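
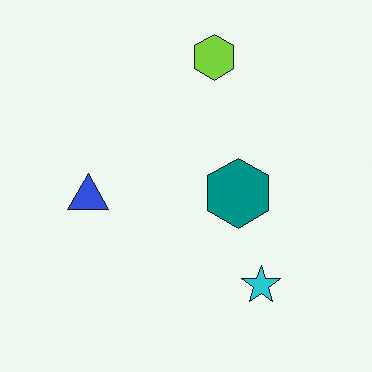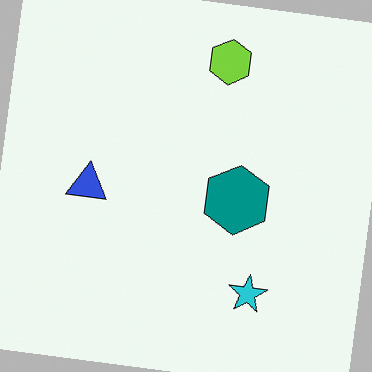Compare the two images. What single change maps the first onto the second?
It was rotated clockwise by a few degrees.

Every shape is tilted by the same angle and the image corners show triangular fill wedges — a whole-image rotation by a non-right angle.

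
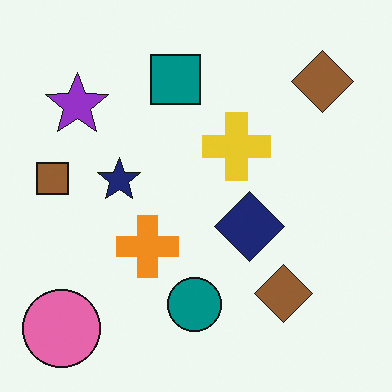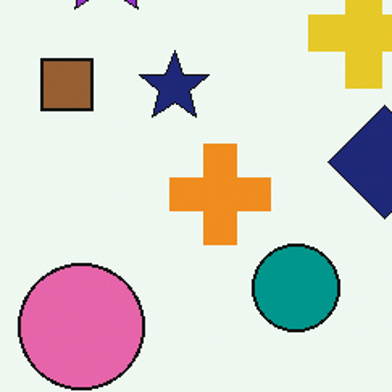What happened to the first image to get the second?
Cropped slightly and scaled back up.

The visible shapes are larger and the field of view is narrower; shapes near the original edges may be partly or wholly outside the frame — a crop-and-rescale.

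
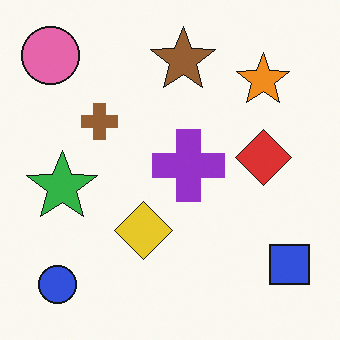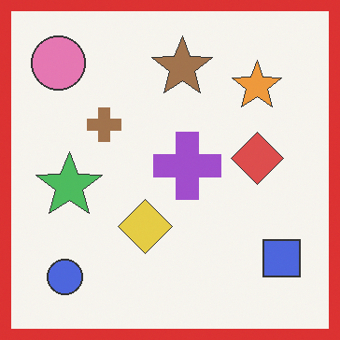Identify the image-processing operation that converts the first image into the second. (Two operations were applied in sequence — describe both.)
This is the original image given slightly reduced contrast, then framed with a red border.

Tones are pushed toward mid-grey across the whole image — a global contrast change. A solid red frame runs around the edge of the second image, with the content slightly shrunk inside it.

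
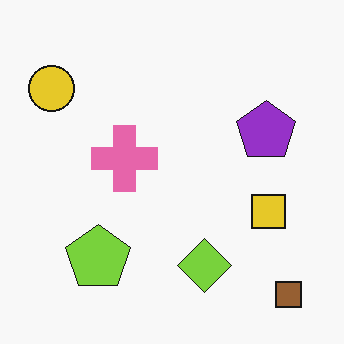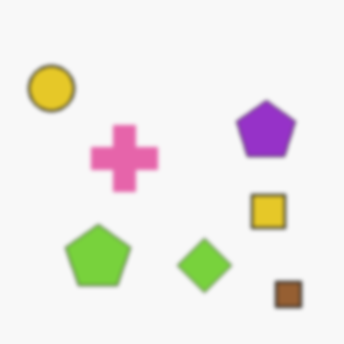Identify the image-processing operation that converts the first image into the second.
It was lightly blurred.

Shape edges and outlines are uniformly softened across the whole image.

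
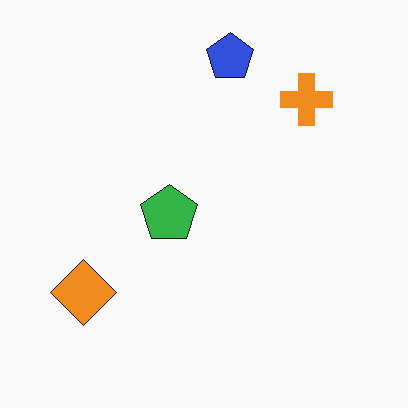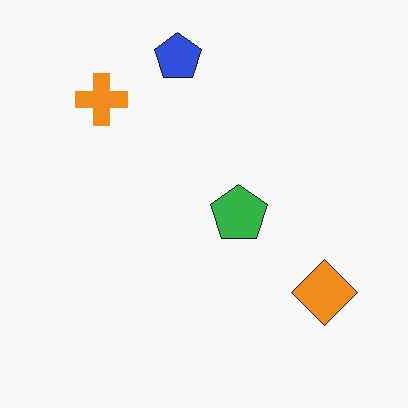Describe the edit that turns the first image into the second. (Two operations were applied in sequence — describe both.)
It was given moderate JPEG compression, then flipped horizontally (left ↔ right).

Blocky 8×8 compression artifacts appear around shape edges and the flat background shows ringing — characteristic JPEG degradation. The orange diamond is in the bottom-left of the first image and the bottom-right of the second — shapes on opposite sides of the vertical midline have swapped in a mirror flip.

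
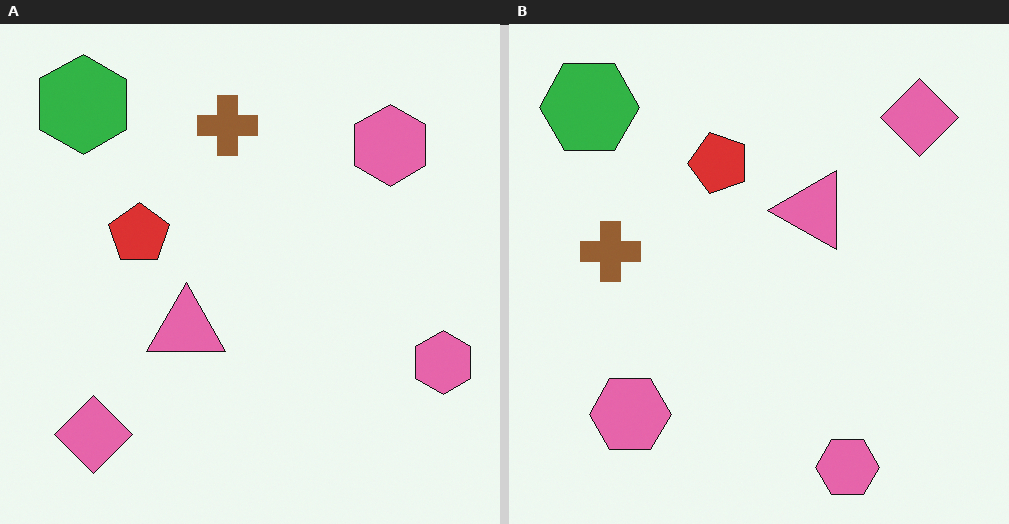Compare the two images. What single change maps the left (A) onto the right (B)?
It was transposed (reflected across the top-left ↔ bottom-right diagonal).

Shapes have swapped their row and column positions — what was in the top-right is now in the bottom-left — a diagonal reflection.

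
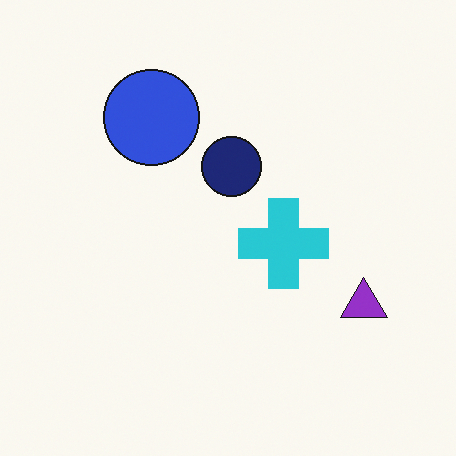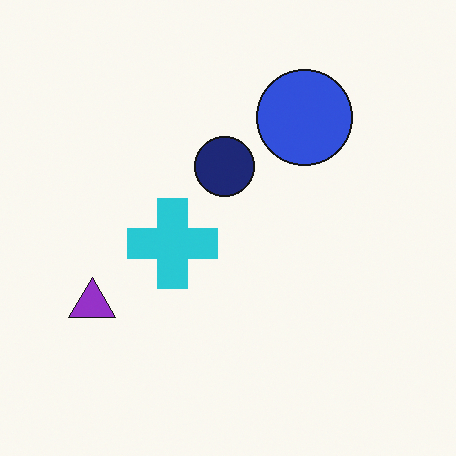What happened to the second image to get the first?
The transformation is: flipped horizontally (left ↔ right).

The purple triangle is in the left of the second image and the right of the first — shapes on opposite sides of the vertical midline have swapped in a mirror flip.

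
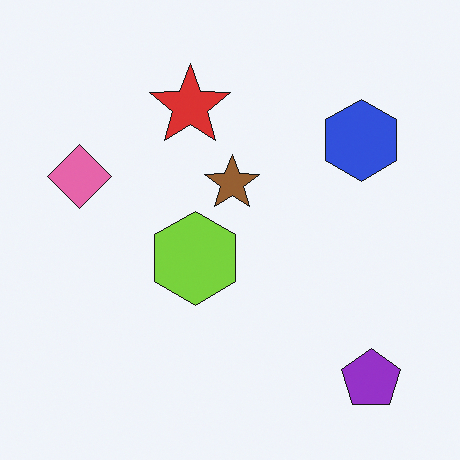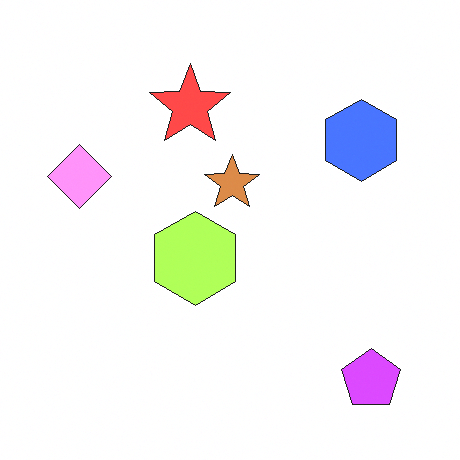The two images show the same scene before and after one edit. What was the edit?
It was substantially brightened.

Every pixel — background and shapes alike — is uniformly brightened.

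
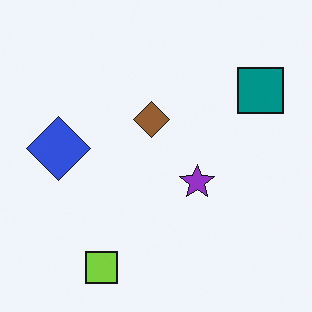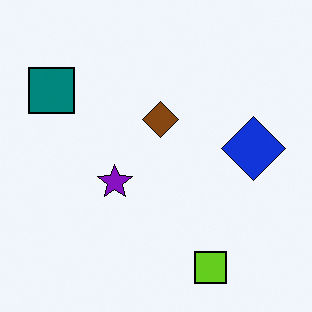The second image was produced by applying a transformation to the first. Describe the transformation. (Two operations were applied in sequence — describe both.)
It was given slightly increased contrast, then flipped horizontally (left ↔ right).

Tones are pushed away from mid-grey across the whole image — a global contrast change. The teal square is in the top-right of the first image and the top-left of the second — shapes on opposite sides of the vertical midline have swapped in a mirror flip.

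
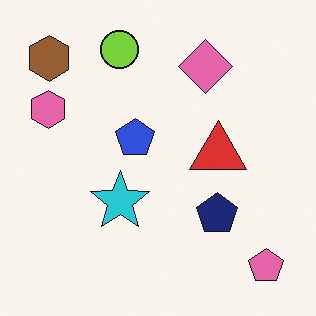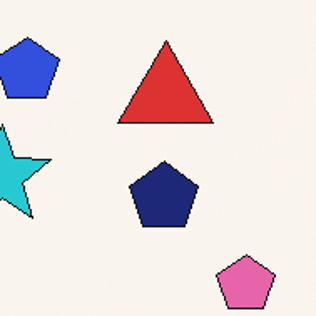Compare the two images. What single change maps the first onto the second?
The transformation is: cropped to a noticeably smaller region and rescaled.

The visible shapes are larger and the field of view is narrower; shapes near the original edges may be partly or wholly outside the frame — a crop-and-rescale.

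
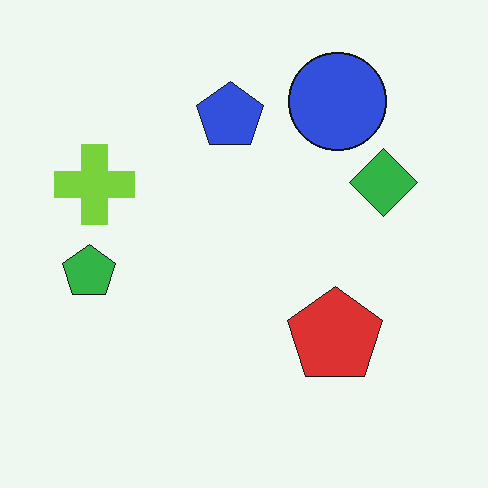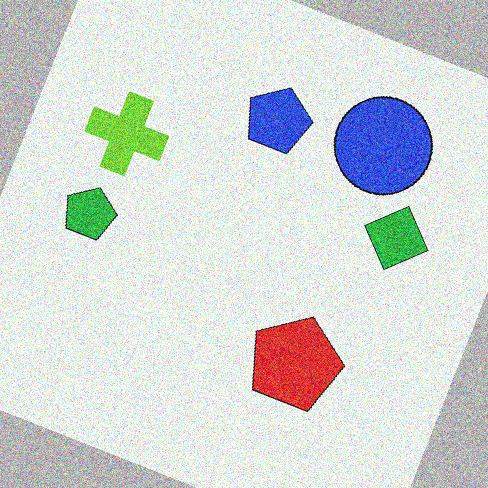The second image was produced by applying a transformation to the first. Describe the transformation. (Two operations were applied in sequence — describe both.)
The image was rotated clockwise by a moderate amount, then degraded with heavy additive noise.

Every shape is tilted by the same angle and the image corners show triangular fill wedges — a whole-image rotation by a non-right angle. Random speckle covers the whole image, including the flat background.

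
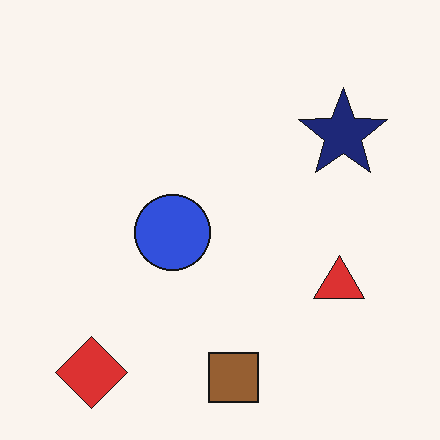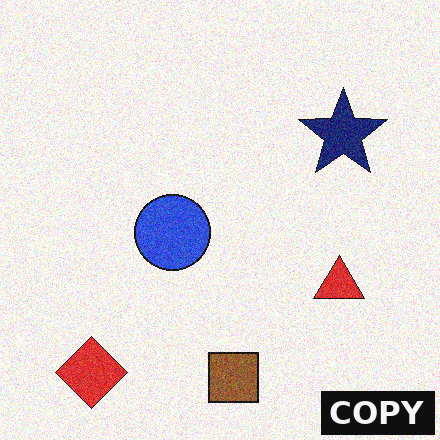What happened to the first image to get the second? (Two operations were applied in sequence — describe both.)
Degraded with visible gaussian noise, then watermarked with the text "COPY" in the lower-right corner.

Random speckle covers the whole image, including the flat background. A dark label reading "COPY" appears in the lower-right corner.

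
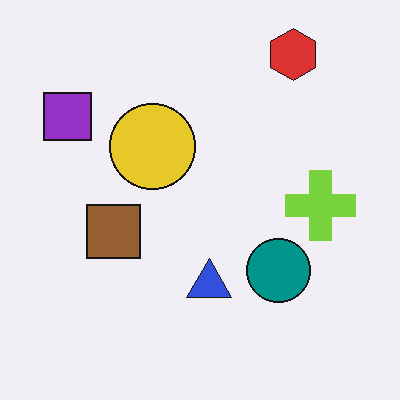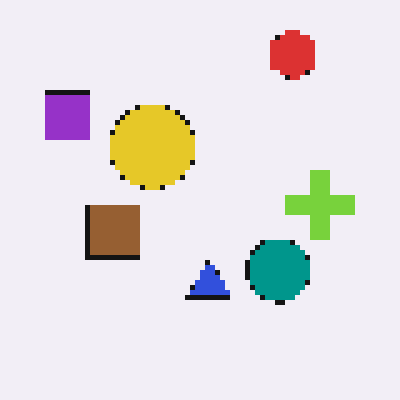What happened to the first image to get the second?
It was lightly pixelated (a mild mosaic effect).

Shapes are reduced to large square blocks; fine edges and outlines are lost — a downscale-then-upscale (mosaic) effect.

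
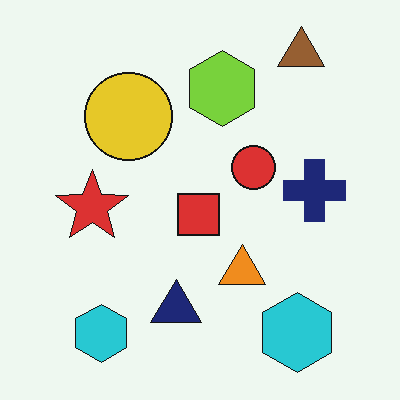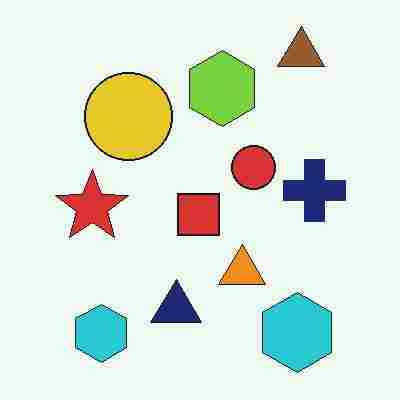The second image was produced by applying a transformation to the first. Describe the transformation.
It was degraded with heavy JPEG compression.

Blocky 8×8 compression artifacts appear around shape edges and the flat background shows ringing — characteristic JPEG degradation.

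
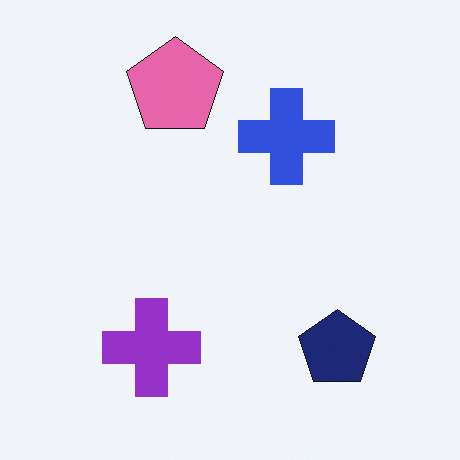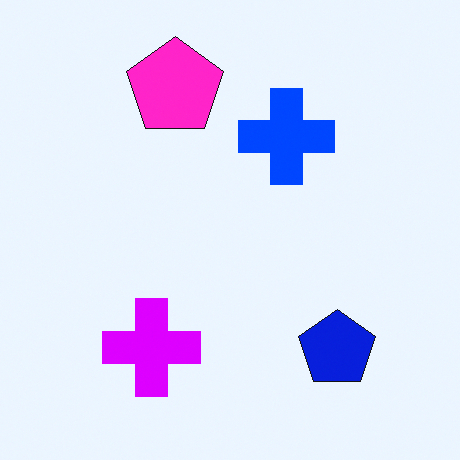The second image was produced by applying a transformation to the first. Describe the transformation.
This is the original image made much more vivid (saturation change).

All colors are more vivid — a global saturation change.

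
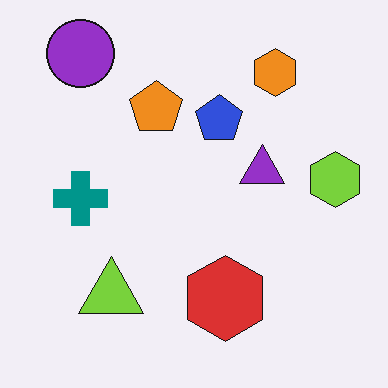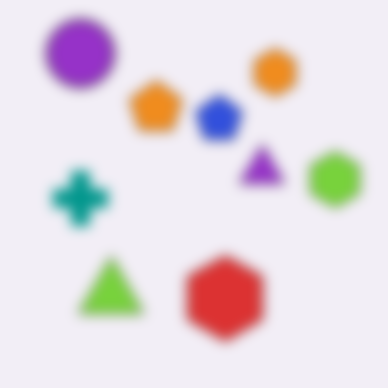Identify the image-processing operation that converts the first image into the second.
The image was heavily blurred.

Shape edges and outlines are uniformly softened across the whole image.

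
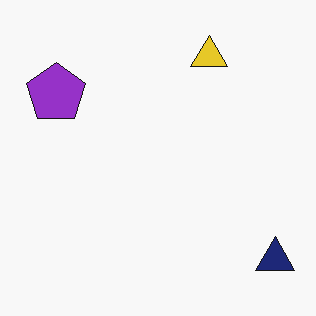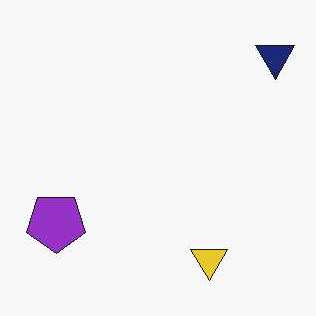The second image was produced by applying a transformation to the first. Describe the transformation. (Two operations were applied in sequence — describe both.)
The image was JPEG-compressed with visible artifacts, then flipped vertically (top ↔ bottom).

Blocky 8×8 compression artifacts appear around shape edges and the flat background shows ringing — characteristic JPEG degradation. The yellow triangle is in the top of the first image and the bottom of the second — shapes on opposite sides of the horizontal midline have swapped in a mirror flip.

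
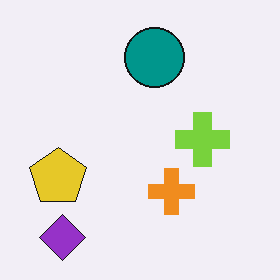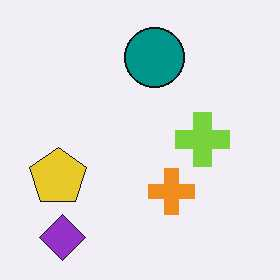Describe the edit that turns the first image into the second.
It was given moderate JPEG compression.

Blocky 8×8 compression artifacts appear around shape edges and the flat background shows ringing — characteristic JPEG degradation.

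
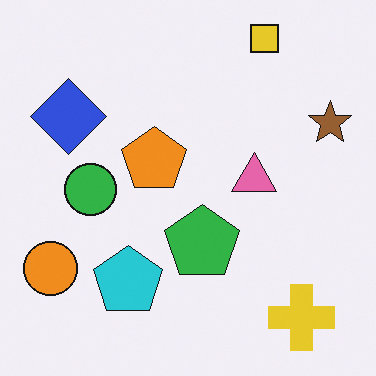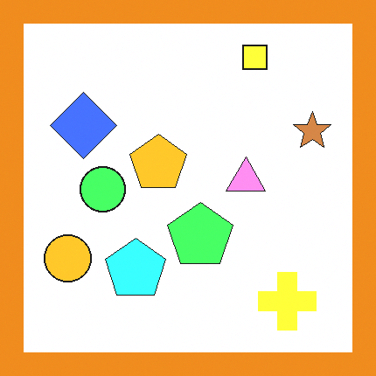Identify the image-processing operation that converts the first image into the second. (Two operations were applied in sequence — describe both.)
The transformation is: substantially brightened, then framed with a orange border.

Every pixel — background and shapes alike — is uniformly brightened. A solid orange frame runs around the edge of the second image, with the content slightly shrunk inside it.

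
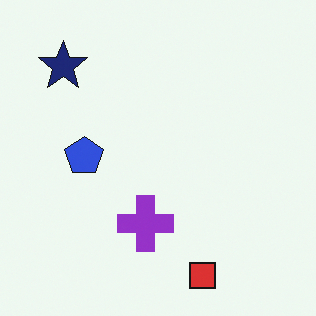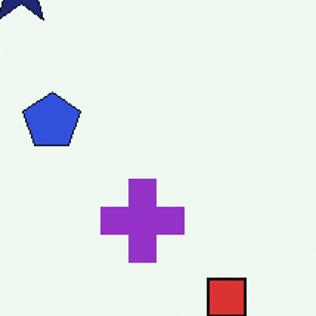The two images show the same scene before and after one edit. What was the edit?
Cropped slightly and scaled back up.

The visible shapes are larger and the field of view is narrower; shapes near the original edges may be partly or wholly outside the frame — a crop-and-rescale.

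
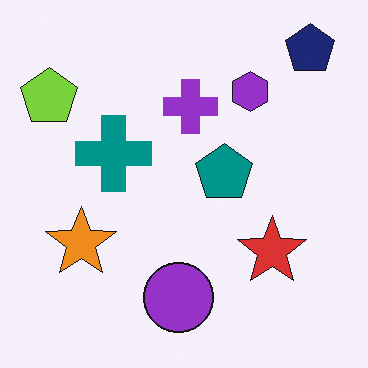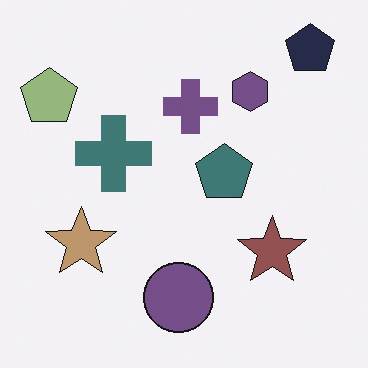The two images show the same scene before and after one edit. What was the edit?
The transformation is: made much more muted (saturation change).

All colors are more muted and greyish — a global saturation change.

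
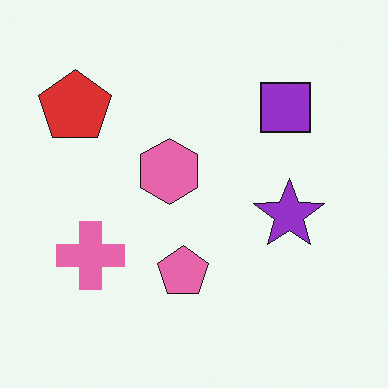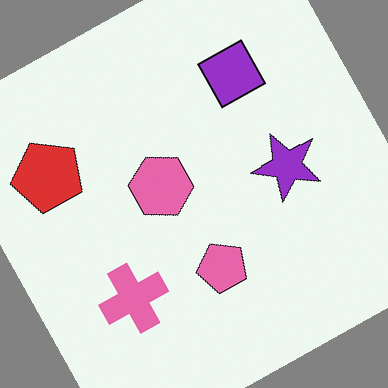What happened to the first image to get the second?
The second image is the first rotated counter-clockwise by a moderate amount.

Every shape is tilted by the same angle and the image corners show triangular fill wedges — a whole-image rotation by a non-right angle.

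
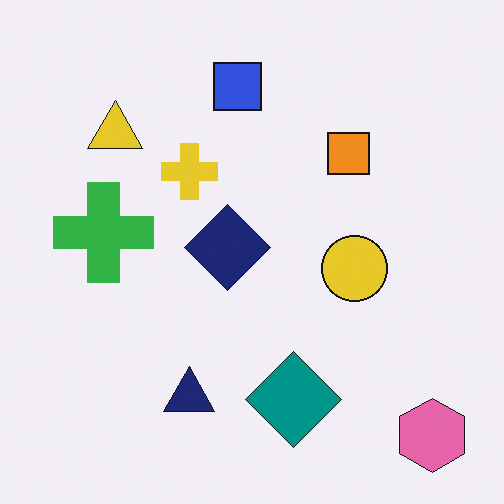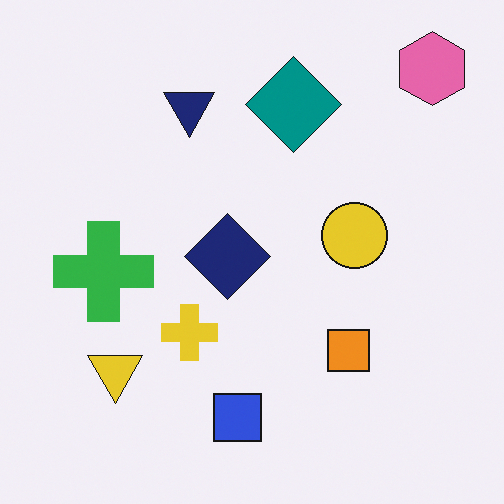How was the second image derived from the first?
The second image is the first flipped vertically (top ↔ bottom).

The pink hexagon is in the bottom-right of the first image and the top-right of the second — shapes on opposite sides of the horizontal midline have swapped in a mirror flip.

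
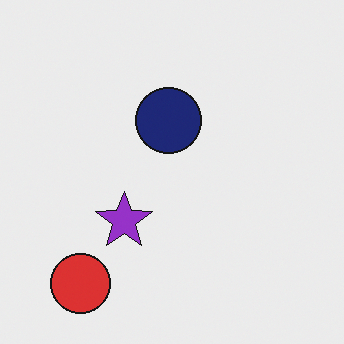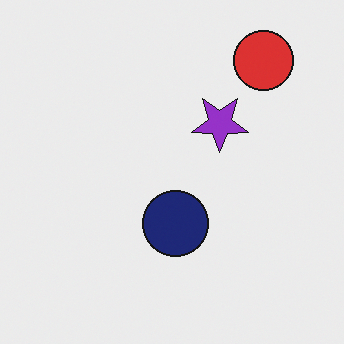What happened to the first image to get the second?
It was rotated 180°.

The red circle sits in the bottom-left of the first image and the top-right of the second — consistent with a whole-image 180° rotation.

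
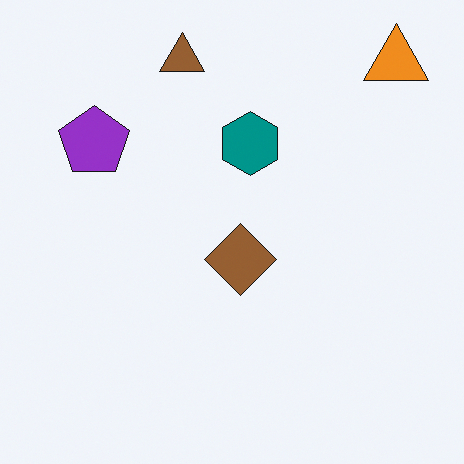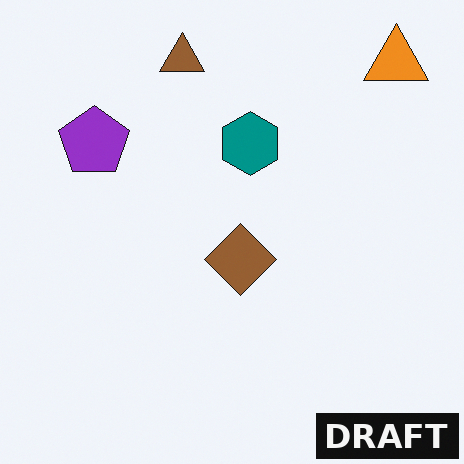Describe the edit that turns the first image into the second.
The transformation is: watermarked with the text "DRAFT" in the lower-right corner.

A dark label reading "DRAFT" appears in the lower-right corner.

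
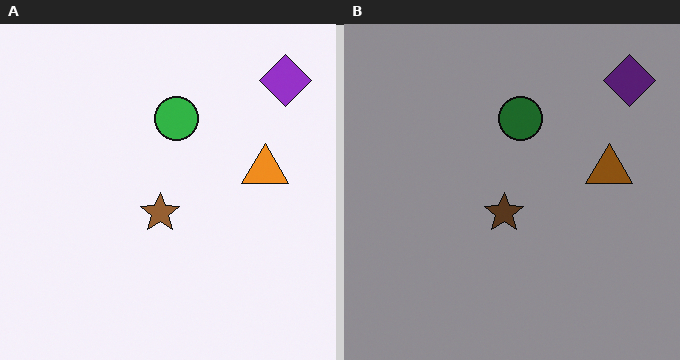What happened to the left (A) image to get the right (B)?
It was substantially darkened.

Every pixel — background and shapes alike — is uniformly darkened.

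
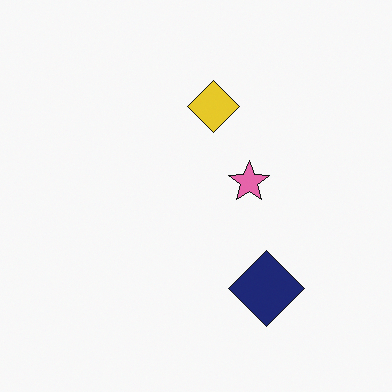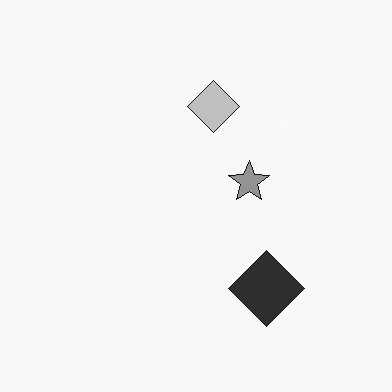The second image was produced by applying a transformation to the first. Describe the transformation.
It was converted to grayscale.

All color is removed — every shape is now a shade of grey.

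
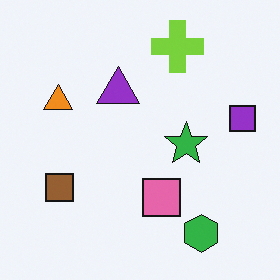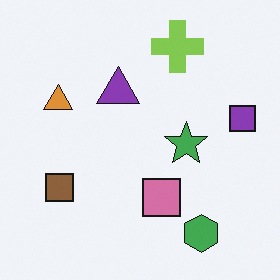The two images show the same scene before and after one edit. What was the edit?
The second image is the first slightly desaturated.

All colors are more muted and greyish — a global saturation change.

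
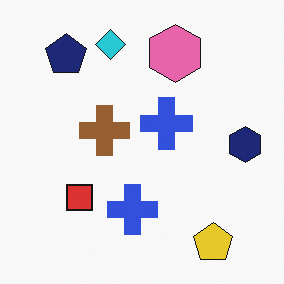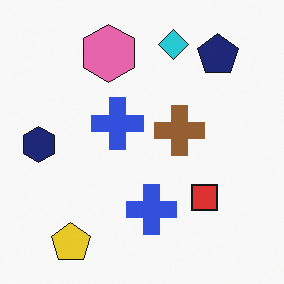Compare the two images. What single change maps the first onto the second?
It was flipped horizontally (left ↔ right).

The navy hexagon is in the right of the first image and the left of the second — shapes on opposite sides of the vertical midline have swapped in a mirror flip.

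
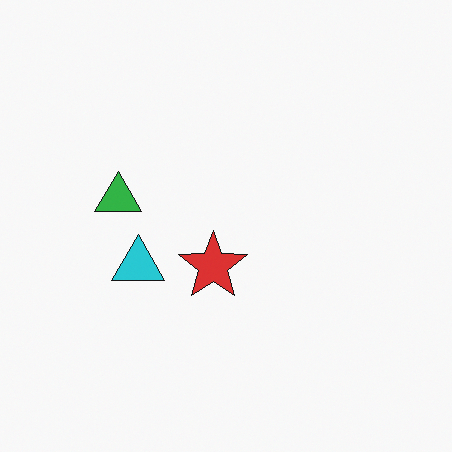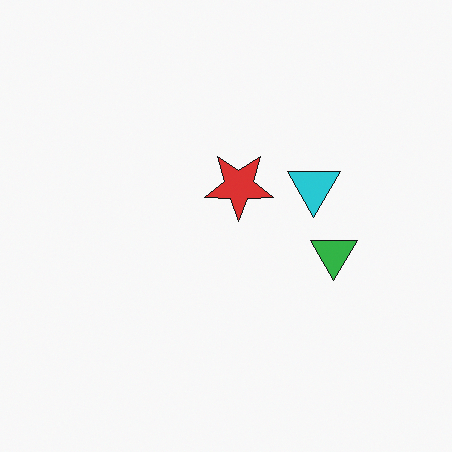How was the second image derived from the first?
The transformation is: rotated 180°.

The green triangle sits in the left of the first image and the right of the second — consistent with a whole-image 180° rotation.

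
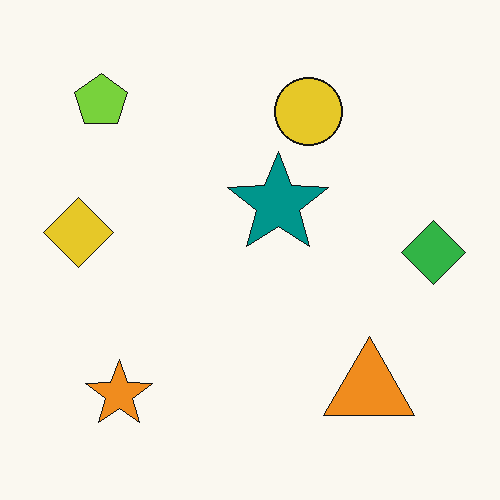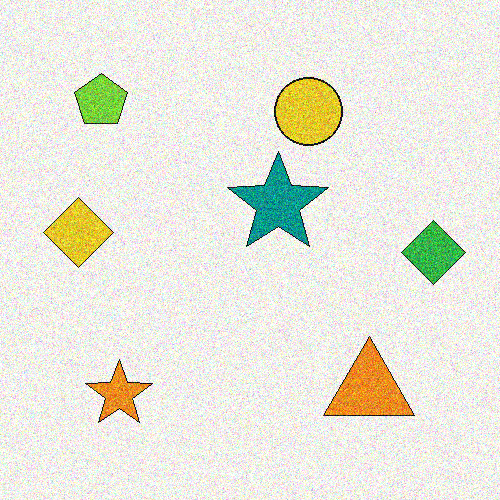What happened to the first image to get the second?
This is the original image degraded with strong gaussian noise.

Random speckle covers the whole image, including the flat background.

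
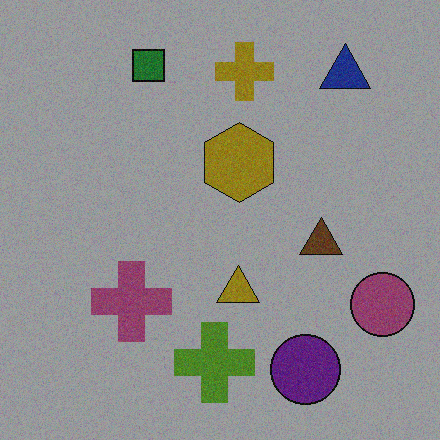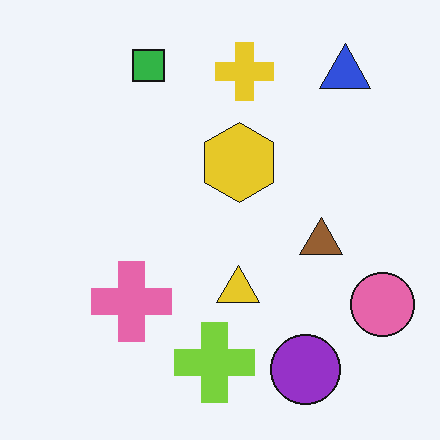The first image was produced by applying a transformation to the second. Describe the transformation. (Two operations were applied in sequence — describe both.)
The first image is the second degraded with visible gaussian noise, then darkened a lot.

Random speckle covers the whole image, including the flat background. Every pixel — background and shapes alike — is uniformly darkened.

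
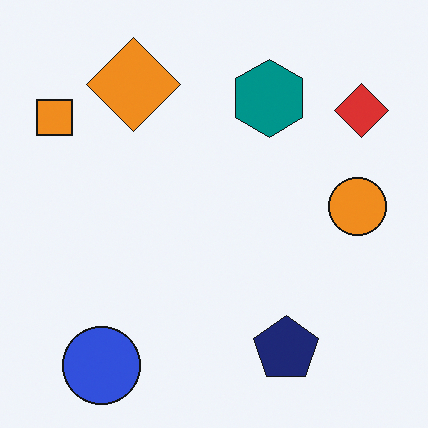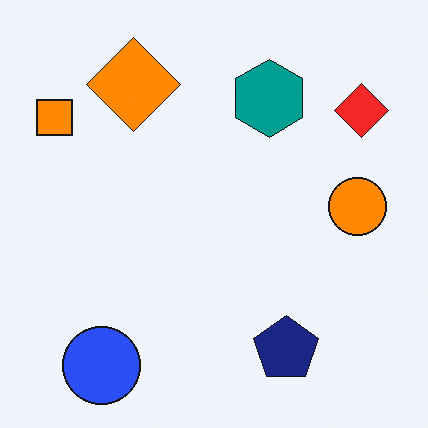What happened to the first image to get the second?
Slightly oversaturated.

All colors are more vivid — a global saturation change.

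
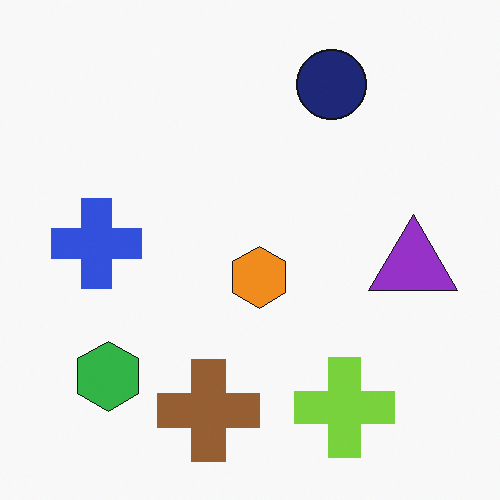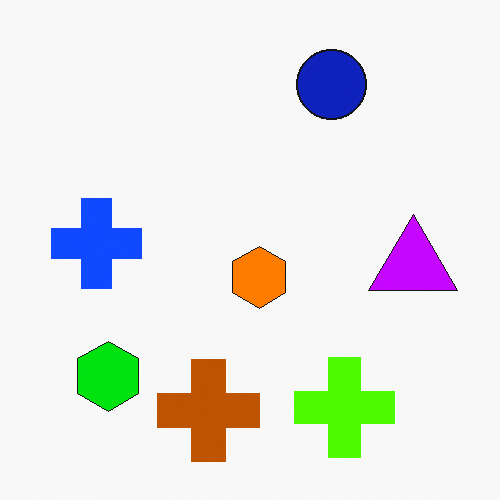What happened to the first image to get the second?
It was made much more vivid (saturation change).

All colors are more vivid — a global saturation change.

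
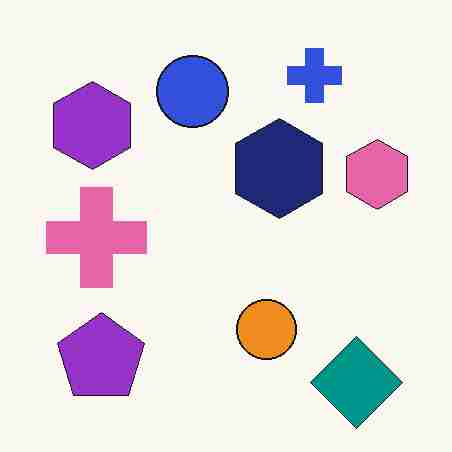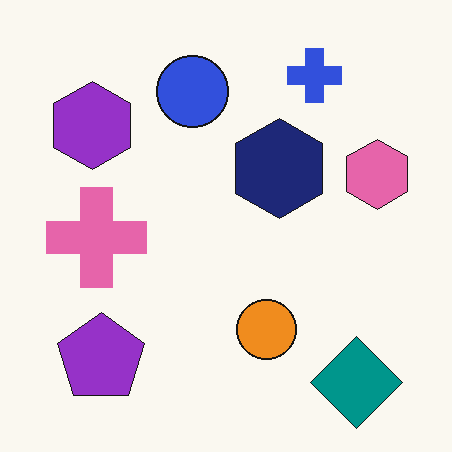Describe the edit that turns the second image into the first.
The image was degraded with heavy JPEG compression.

Blocky 8×8 compression artifacts appear around shape edges and the flat background shows ringing — characteristic JPEG degradation.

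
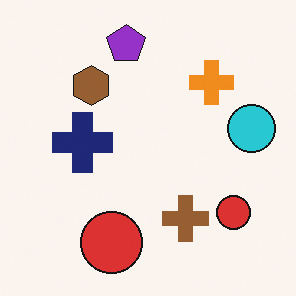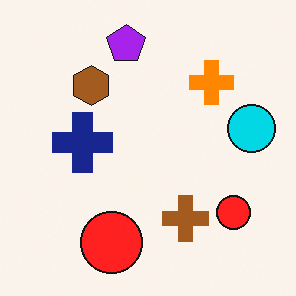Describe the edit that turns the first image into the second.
This is the original image slightly oversaturated.

All colors are more vivid — a global saturation change.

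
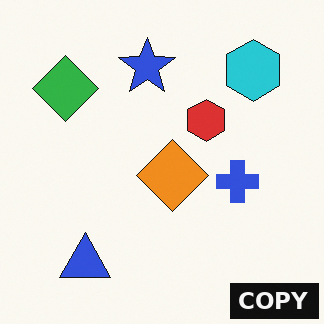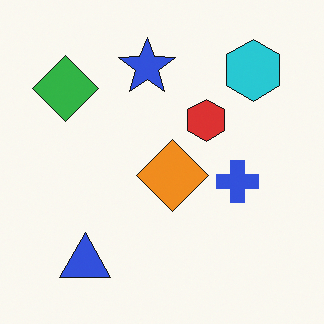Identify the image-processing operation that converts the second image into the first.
It was watermarked with the text "COPY" in the lower-right corner.

A dark label reading "COPY" appears in the lower-right corner.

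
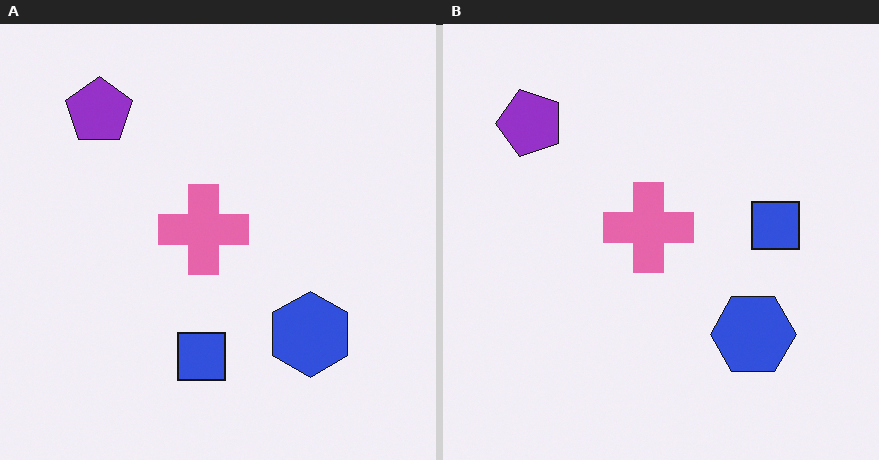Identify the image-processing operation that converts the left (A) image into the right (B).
The transformation is: transposed (reflected across the top-left ↔ bottom-right diagonal).

Shapes have swapped their row and column positions — what was in the top-right is now in the bottom-left — a diagonal reflection.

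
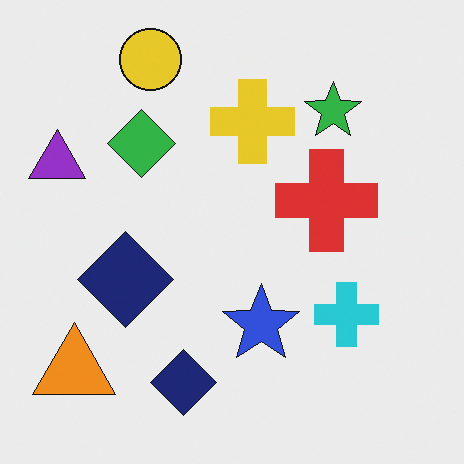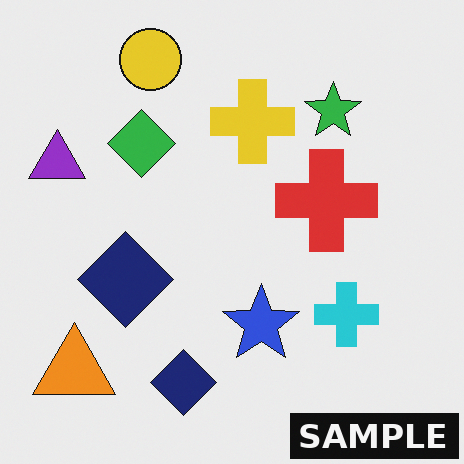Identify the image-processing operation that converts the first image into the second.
Watermarked with the text "SAMPLE" in the lower-right corner.

A dark label reading "SAMPLE" appears in the lower-right corner.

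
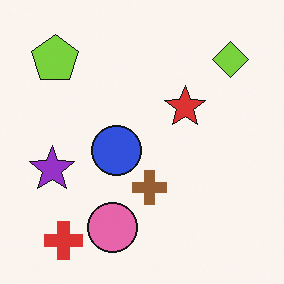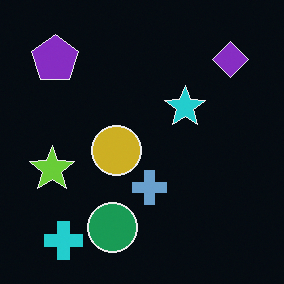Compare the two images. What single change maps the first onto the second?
It was color-inverted (negative).

The light background has become dark and every shape's color is its complement — a photographic negative.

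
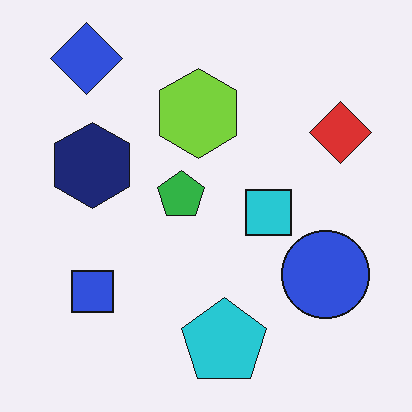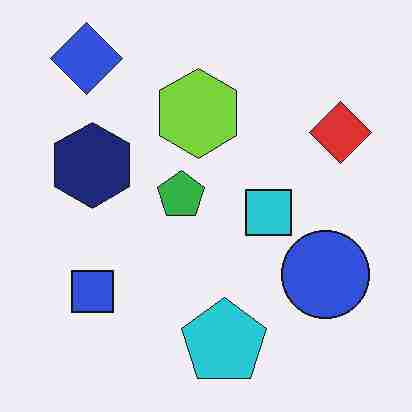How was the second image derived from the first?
This is the original image heavily JPEG-compressed with obvious blocking artifacts.

Blocky 8×8 compression artifacts appear around shape edges and the flat background shows ringing — characteristic JPEG degradation.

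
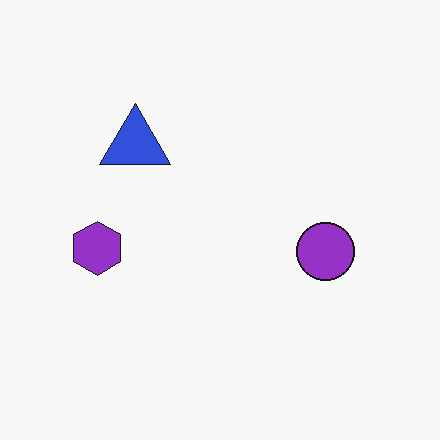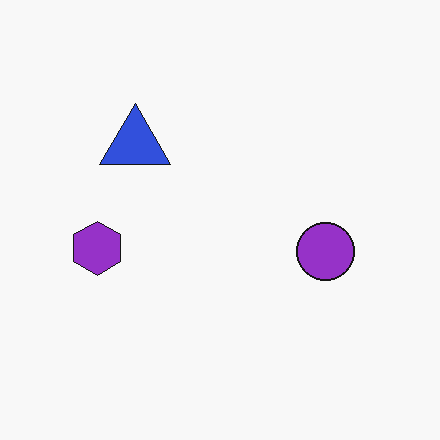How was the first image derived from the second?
The first image is the second given moderate JPEG compression.

Blocky 8×8 compression artifacts appear around shape edges and the flat background shows ringing — characteristic JPEG degradation.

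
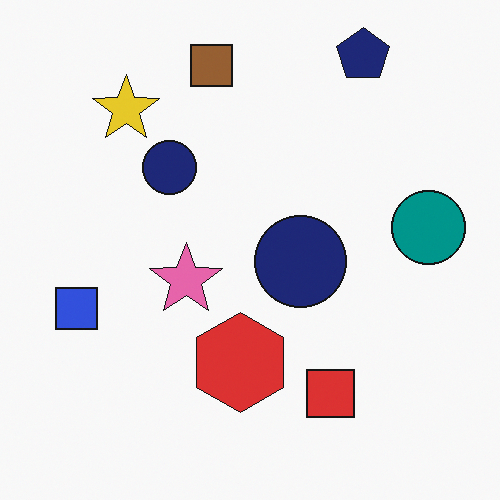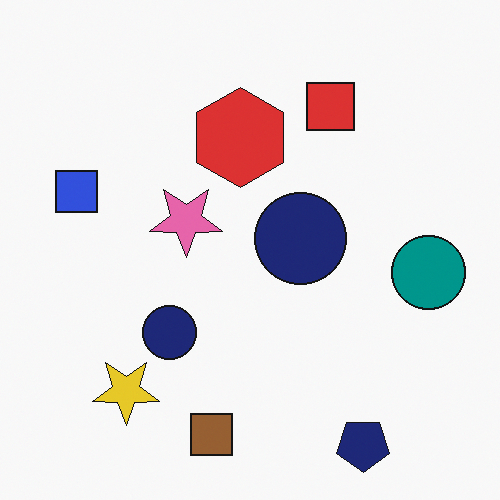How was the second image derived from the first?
The image was flipped vertically (top ↔ bottom).

The navy pentagon is in the top-right of the first image and the bottom-right of the second — shapes on opposite sides of the horizontal midline have swapped in a mirror flip.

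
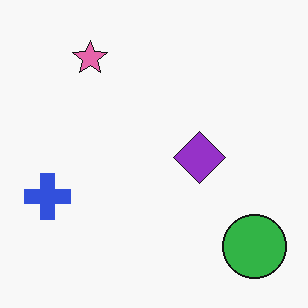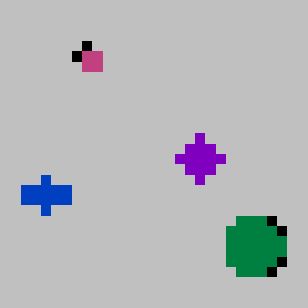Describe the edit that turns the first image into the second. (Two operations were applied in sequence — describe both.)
This is the original image heavily pixelated into large blocks, then aggressively posterized.

Shapes are reduced to large square blocks; fine edges and outlines are lost — a downscale-then-upscale (mosaic) effect. Each flat color has snapped to a coarser quantized level — most visibly, the near-white background has dropped to a flat grey.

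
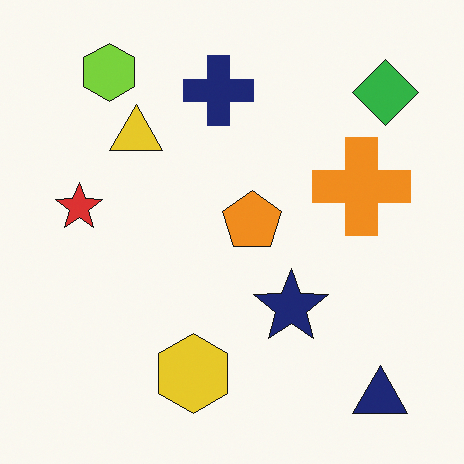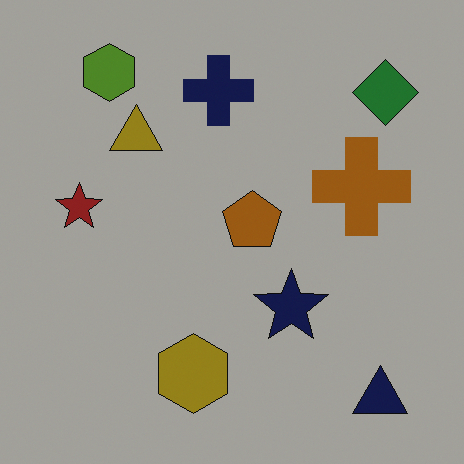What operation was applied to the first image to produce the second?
The image was substantially darkened.

Every pixel — background and shapes alike — is uniformly darkened.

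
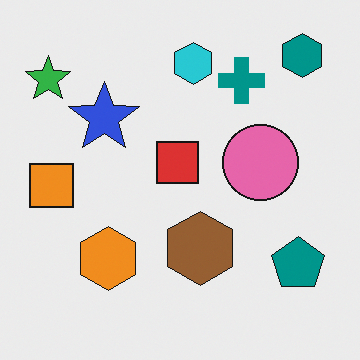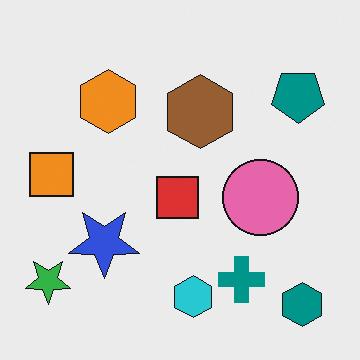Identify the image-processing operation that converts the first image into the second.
Flipped vertically (top ↔ bottom).

The teal hexagon is in the top-right of the first image and the bottom-right of the second — shapes on opposite sides of the horizontal midline have swapped in a mirror flip.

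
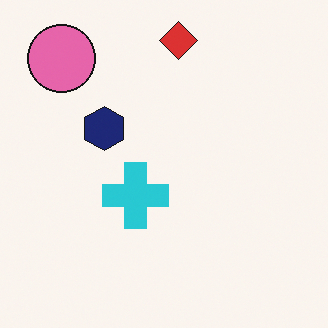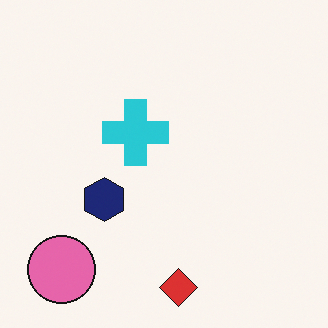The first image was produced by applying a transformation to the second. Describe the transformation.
The image was flipped vertically (top ↔ bottom).

The red diamond is in the bottom of the second image and the top of the first — shapes on opposite sides of the horizontal midline have swapped in a mirror flip.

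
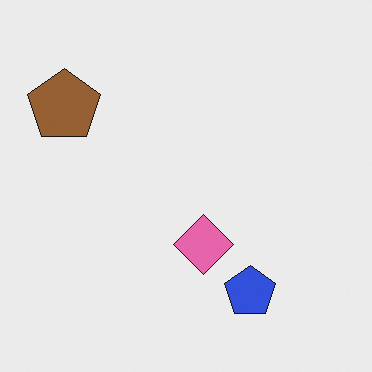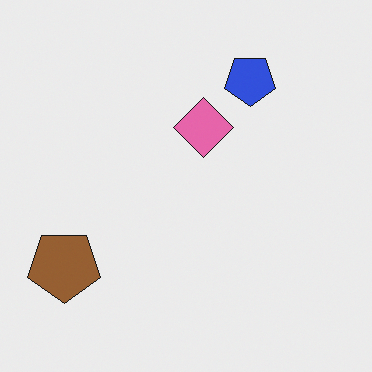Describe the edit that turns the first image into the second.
The second image is the first flipped vertically (top ↔ bottom).

The blue pentagon is in the bottom-right of the first image and the top-right of the second — shapes on opposite sides of the horizontal midline have swapped in a mirror flip.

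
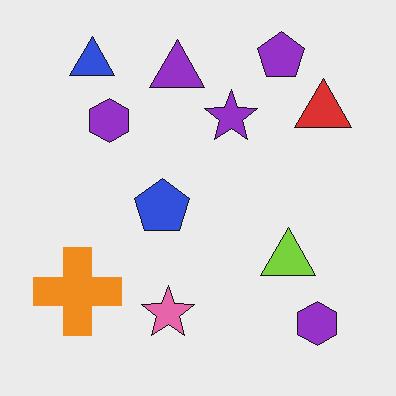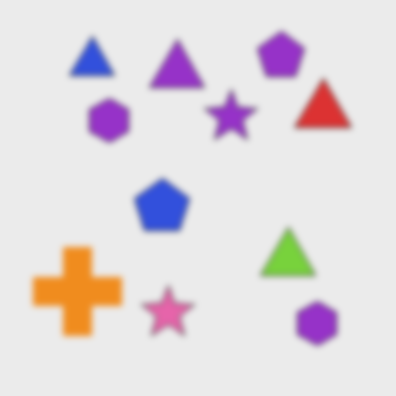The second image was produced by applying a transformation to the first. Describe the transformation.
It was moderately blurred.

Shape edges and outlines are uniformly softened across the whole image.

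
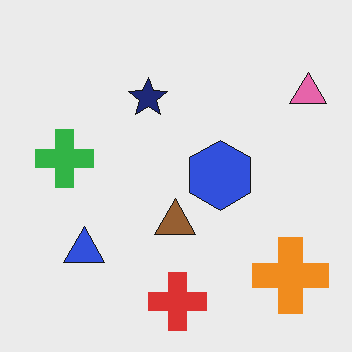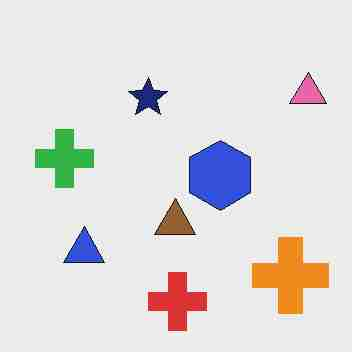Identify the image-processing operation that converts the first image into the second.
Heavily JPEG-compressed with obvious blocking artifacts.

Blocky 8×8 compression artifacts appear around shape edges and the flat background shows ringing — characteristic JPEG degradation.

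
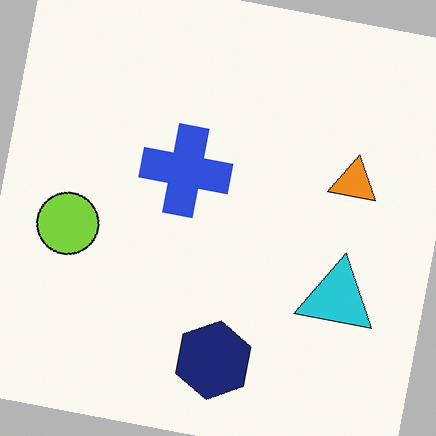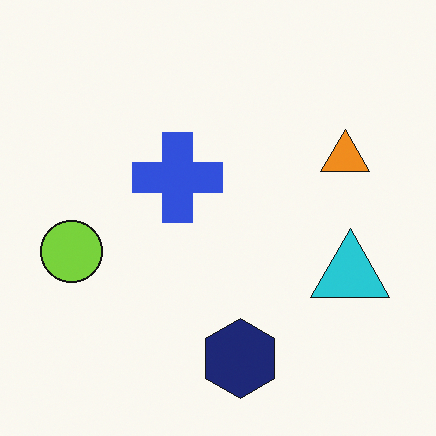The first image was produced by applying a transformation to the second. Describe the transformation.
The first image is the second rotated clockwise by a few degrees.

Every shape is tilted by the same angle and the image corners show triangular fill wedges — a whole-image rotation by a non-right angle.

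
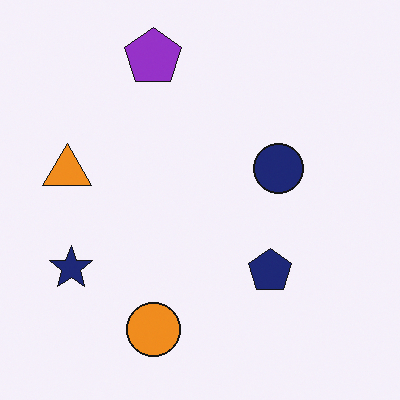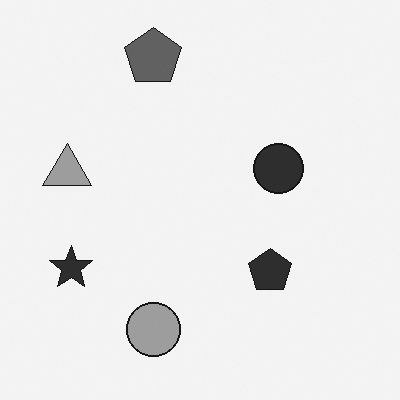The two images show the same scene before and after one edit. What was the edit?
This is the original image converted to grayscale.

All color is removed — every shape is now a shade of grey.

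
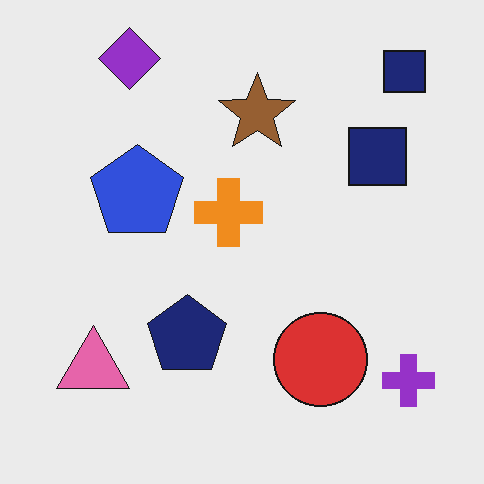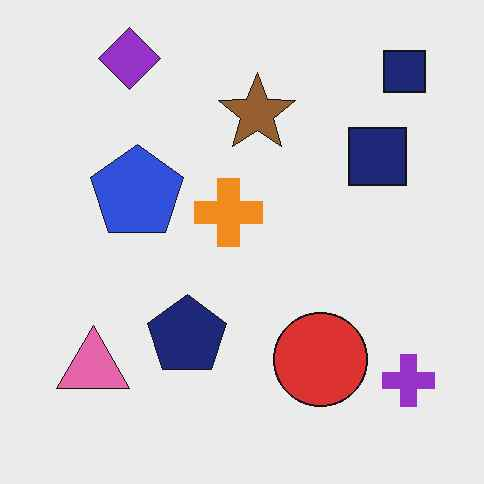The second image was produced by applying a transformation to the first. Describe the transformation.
JPEG-compressed with visible artifacts.

Blocky 8×8 compression artifacts appear around shape edges and the flat background shows ringing — characteristic JPEG degradation.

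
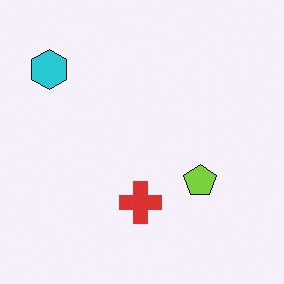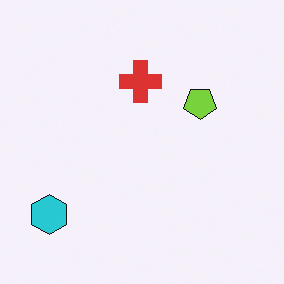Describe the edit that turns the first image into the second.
The second image is the first flipped vertically (top ↔ bottom).

The cyan hexagon is in the top-left of the first image and the bottom-left of the second — shapes on opposite sides of the horizontal midline have swapped in a mirror flip.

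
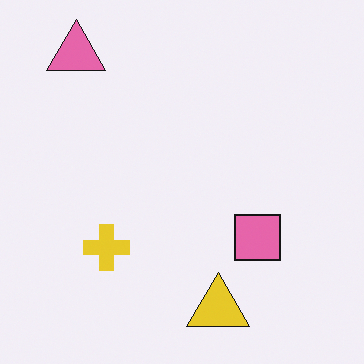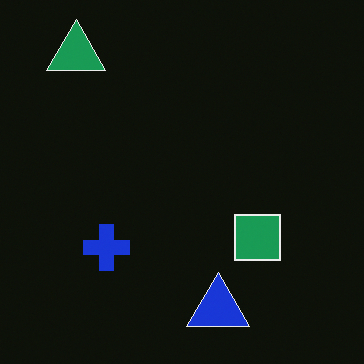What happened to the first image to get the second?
The second image is the first color-inverted (negative).

The light background has become dark and every shape's color is its complement — a photographic negative.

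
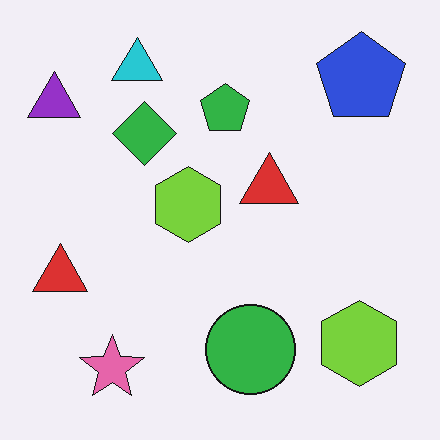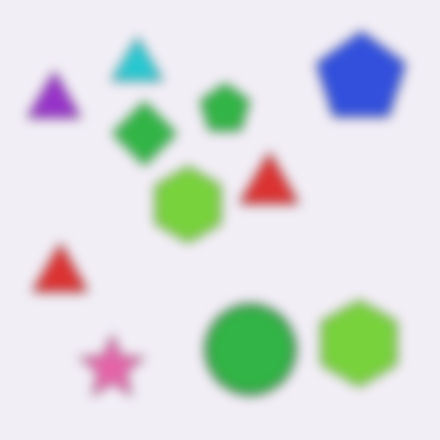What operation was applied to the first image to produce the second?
It was strongly gaussian-blurred.

Shape edges and outlines are uniformly softened across the whole image.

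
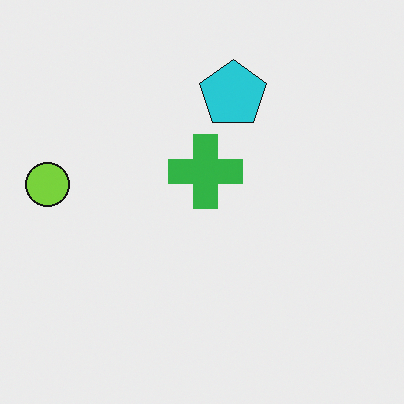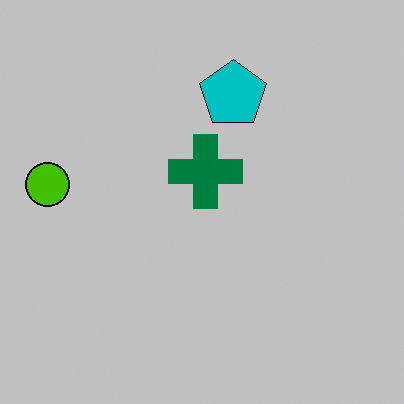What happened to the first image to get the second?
This is the original image heavily posterized to just a handful of flat colors.

Each flat color has snapped to a coarser quantized level — most visibly, the near-white background has dropped to a flat grey.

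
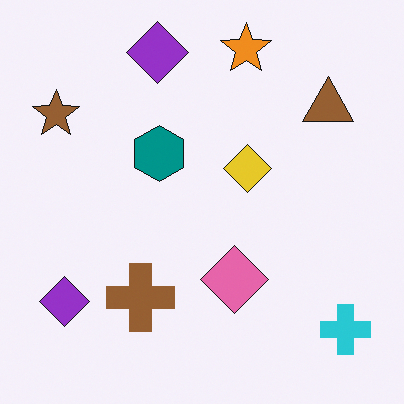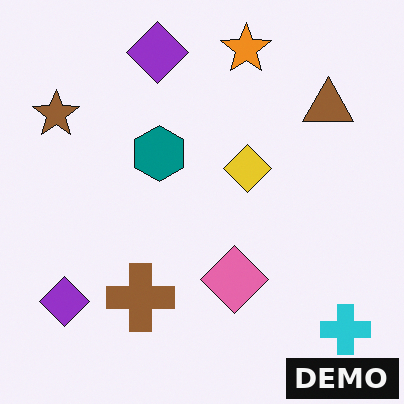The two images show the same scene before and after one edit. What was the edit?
The second image is the first watermarked with the text "DEMO" in the lower-right corner.

A dark label reading "DEMO" appears in the lower-right corner.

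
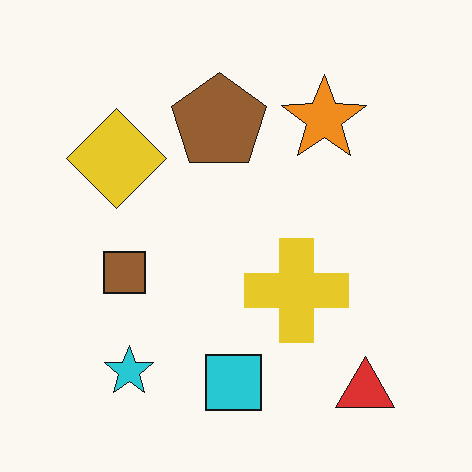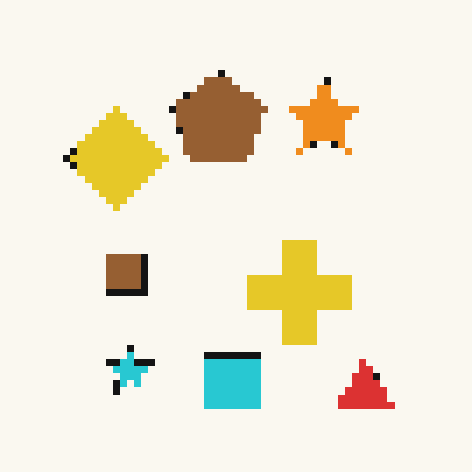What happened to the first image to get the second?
This is the original image moderately pixelated.

Shapes are reduced to large square blocks; fine edges and outlines are lost — a downscale-then-upscale (mosaic) effect.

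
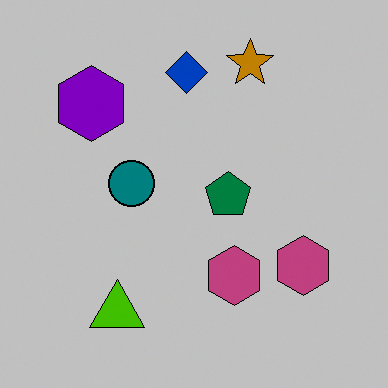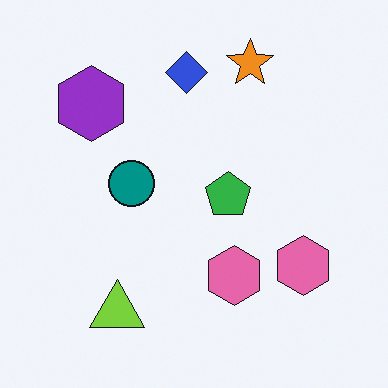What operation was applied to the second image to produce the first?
This is the original image aggressively posterized.

Each flat color has snapped to a coarser quantized level — most visibly, the near-white background has dropped to a flat grey.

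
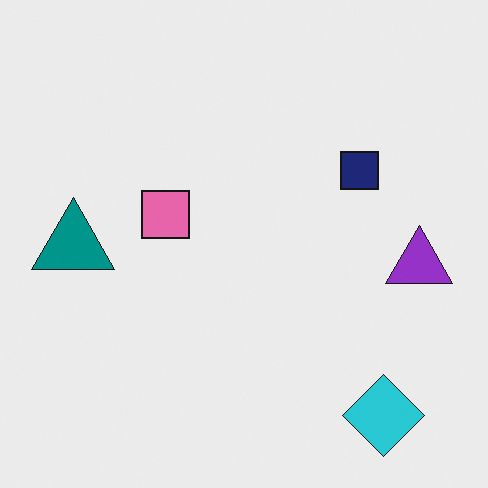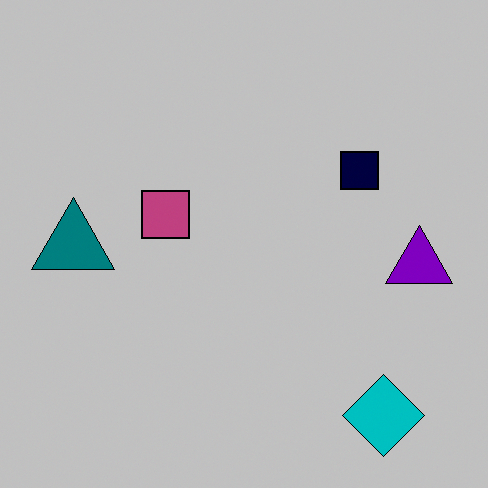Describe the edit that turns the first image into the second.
The image was heavily posterized to just a handful of flat colors.

Each flat color has snapped to a coarser quantized level — most visibly, the near-white background has dropped to a flat grey.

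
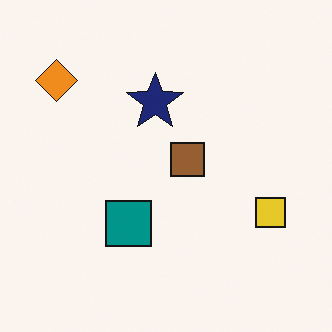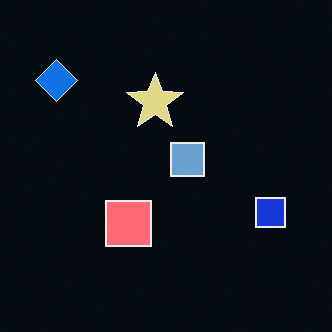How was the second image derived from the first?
Color-inverted (negative).

The light background has become dark and every shape's color is its complement — a photographic negative.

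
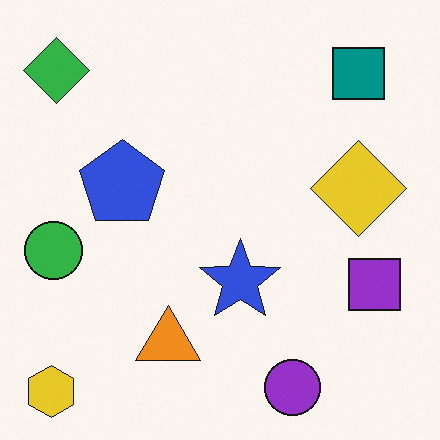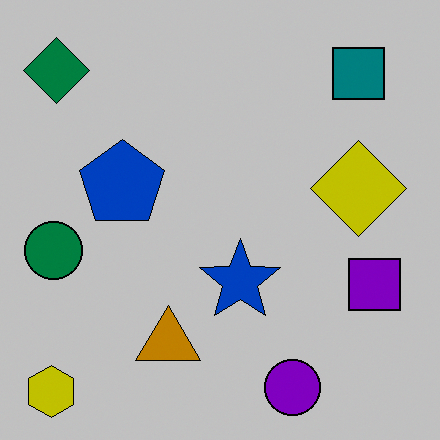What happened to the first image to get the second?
The second image is the first heavily posterized to just a handful of flat colors.

Each flat color has snapped to a coarser quantized level — most visibly, the near-white background has dropped to a flat grey.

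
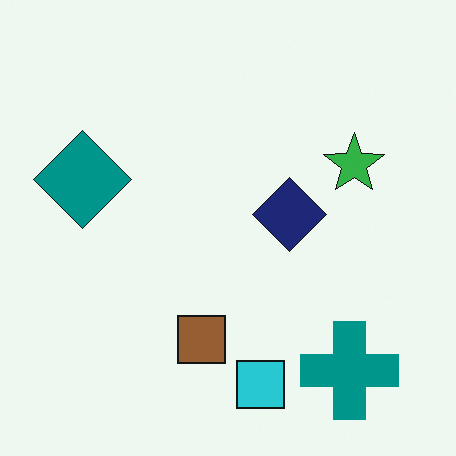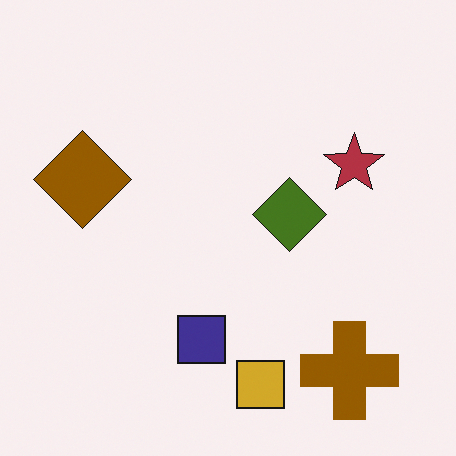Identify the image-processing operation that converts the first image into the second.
It was hue-shifted by a large amount.

Every shape's color has rotated by the same amount around the hue wheel — a uniform hue shift.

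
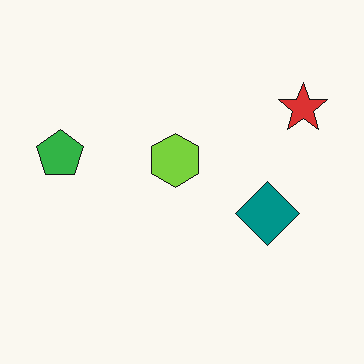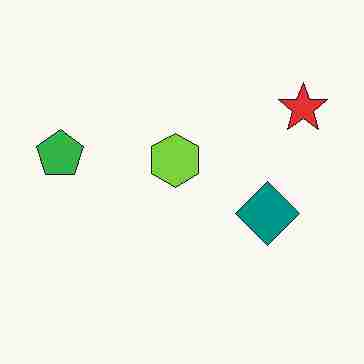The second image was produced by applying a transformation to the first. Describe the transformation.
Degraded with heavy JPEG compression.

Blocky 8×8 compression artifacts appear around shape edges and the flat background shows ringing — characteristic JPEG degradation.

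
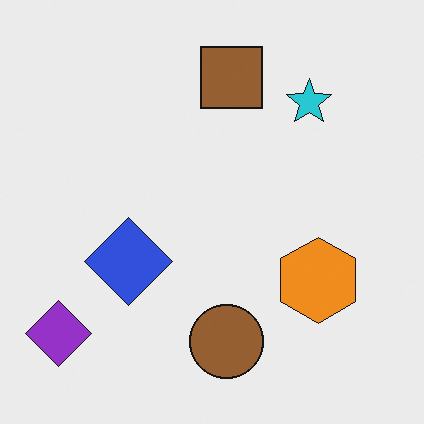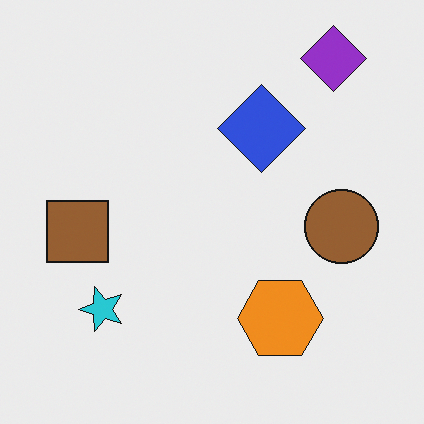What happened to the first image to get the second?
The image was transposed (reflected across the top-left ↔ bottom-right diagonal).

Shapes have swapped their row and column positions — what was in the top-right is now in the bottom-left — a diagonal reflection.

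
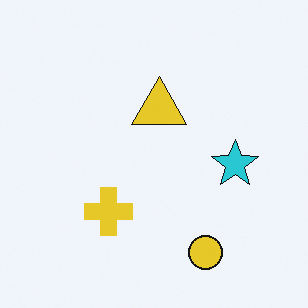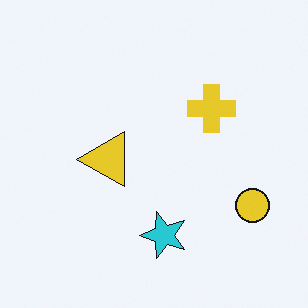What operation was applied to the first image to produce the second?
It was transposed (reflected across the top-left ↔ bottom-right diagonal).

Shapes have swapped their row and column positions — what was in the top-right is now in the bottom-left — a diagonal reflection.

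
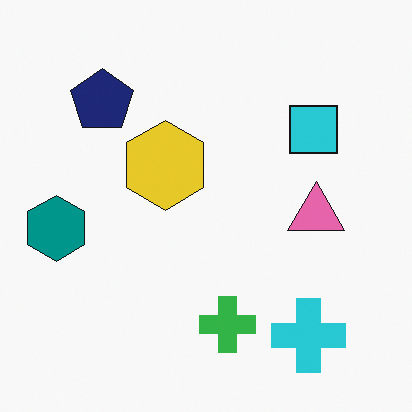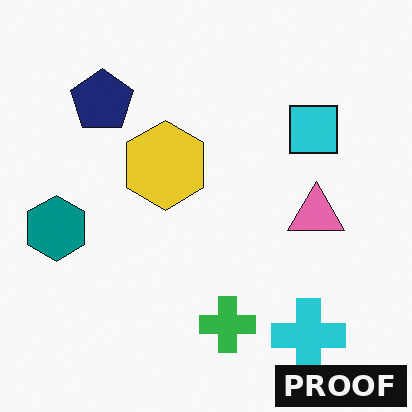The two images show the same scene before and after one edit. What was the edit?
It was watermarked with the text "PROOF" in the lower-right corner.

A dark label reading "PROOF" appears in the lower-right corner.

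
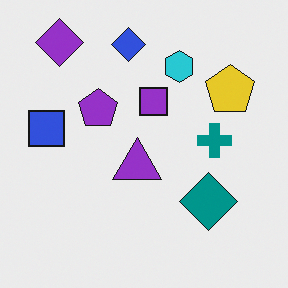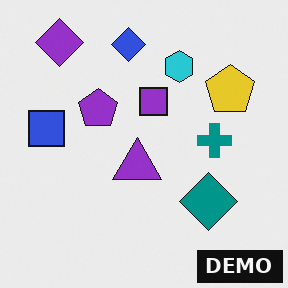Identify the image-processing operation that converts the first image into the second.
It was watermarked with the text "DEMO" in the lower-right corner.

A dark label reading "DEMO" appears in the lower-right corner.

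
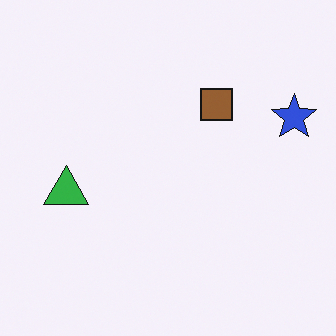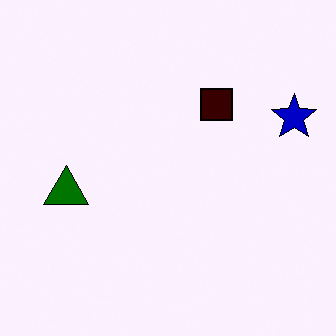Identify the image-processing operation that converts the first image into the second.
The image was given much higher contrast.

Tones are pushed away from mid-grey across the whole image — a global contrast change.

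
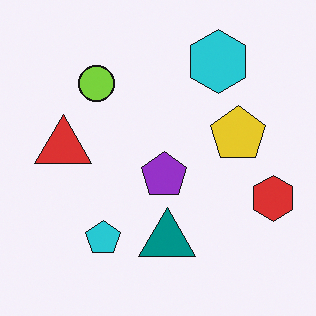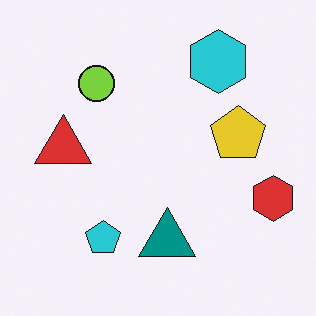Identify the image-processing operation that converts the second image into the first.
The transformation is: overlaid with an additional purple pentagon.

A purple pentagon appears in the first image that is absent from the second.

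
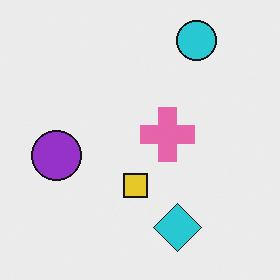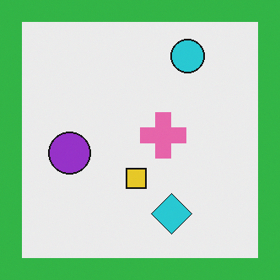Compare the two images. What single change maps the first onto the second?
This is the original image framed with a green border.

A solid green frame runs around the edge of the second image, with the content slightly shrunk inside it.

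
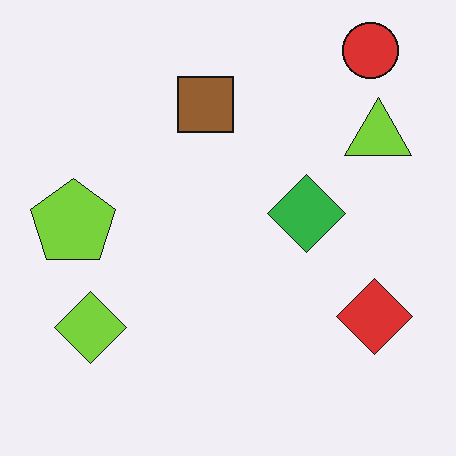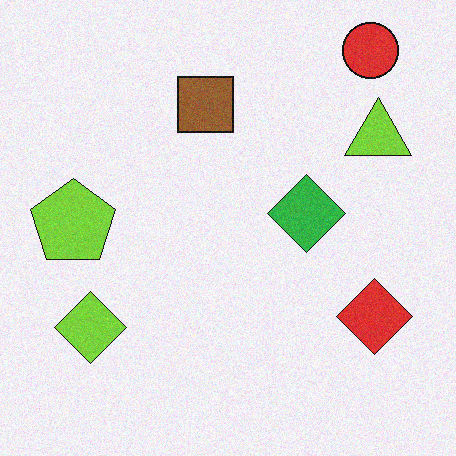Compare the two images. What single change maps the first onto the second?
Degraded with light additive noise.

Random speckle covers the whole image, including the flat background.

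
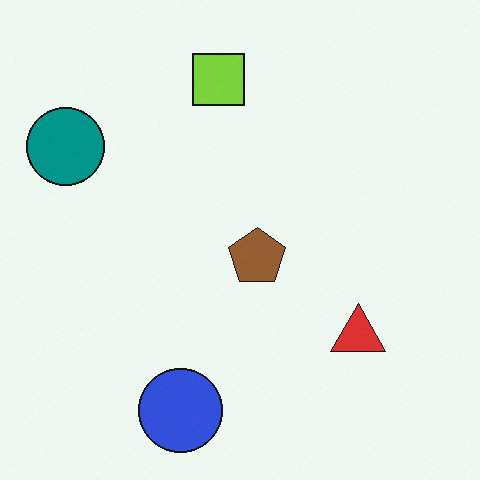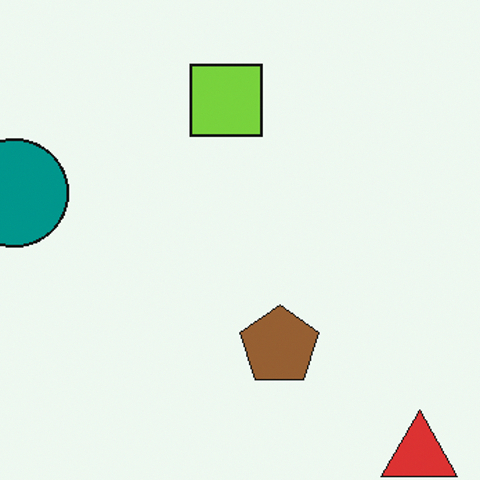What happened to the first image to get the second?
It was cropped slightly and scaled back up.

The visible shapes are larger and the field of view is narrower; shapes near the original edges may be partly or wholly outside the frame — a crop-and-rescale.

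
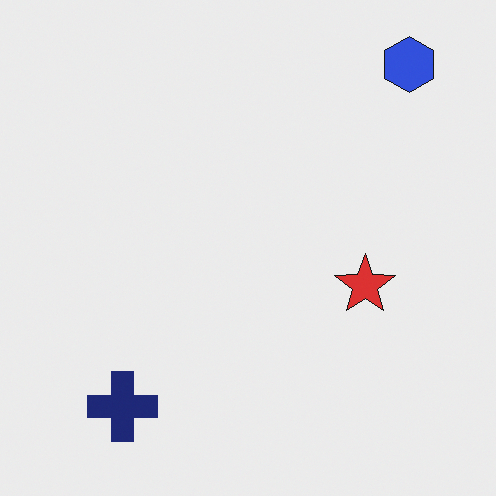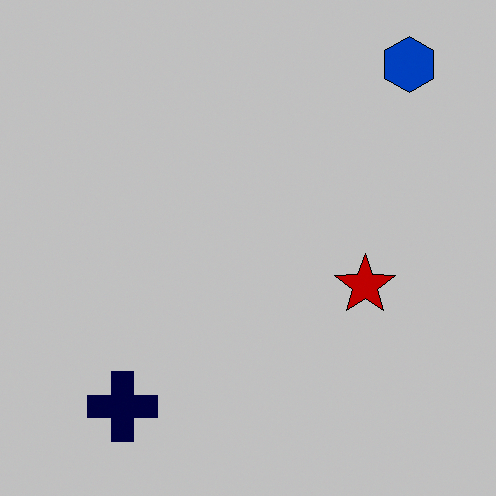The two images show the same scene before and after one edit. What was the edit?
The image was aggressively posterized.

Each flat color has snapped to a coarser quantized level — most visibly, the near-white background has dropped to a flat grey.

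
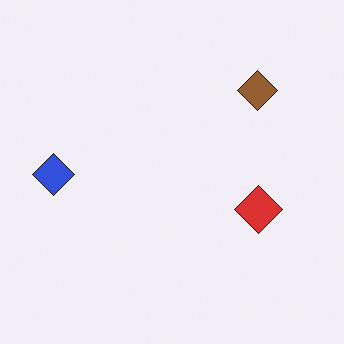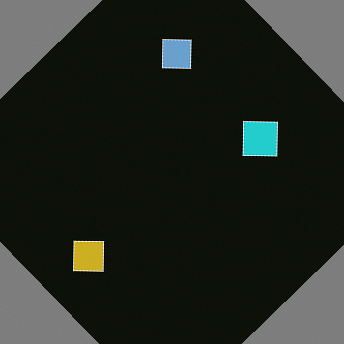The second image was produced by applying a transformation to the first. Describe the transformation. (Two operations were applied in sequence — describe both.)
It was rotated counter-clockwise by a large amount — several tens of degrees, then color-inverted (negative).

Every shape is tilted by the same angle and the image corners show triangular fill wedges — a whole-image rotation by a non-right angle. The light background has become dark and every shape's color is its complement — a photographic negative.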